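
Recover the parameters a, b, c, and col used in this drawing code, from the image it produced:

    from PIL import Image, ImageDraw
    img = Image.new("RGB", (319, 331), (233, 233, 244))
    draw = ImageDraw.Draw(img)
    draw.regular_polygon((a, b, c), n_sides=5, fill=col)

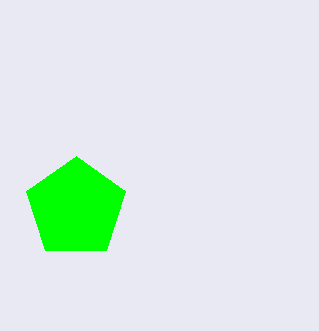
a = 76, b = 208, c = 52, col = 'lime'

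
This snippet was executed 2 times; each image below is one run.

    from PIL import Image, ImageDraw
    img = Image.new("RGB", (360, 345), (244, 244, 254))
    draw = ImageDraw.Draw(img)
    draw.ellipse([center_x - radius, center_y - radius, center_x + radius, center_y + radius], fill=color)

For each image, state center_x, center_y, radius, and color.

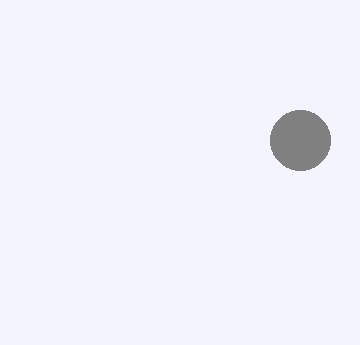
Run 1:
center_x = 300; center_y = 140; radius = 30; color = 'gray'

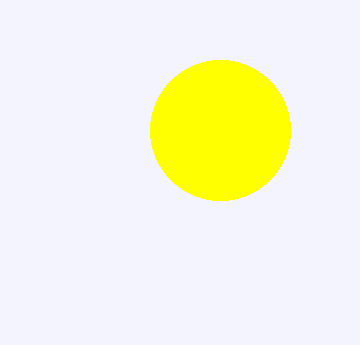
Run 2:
center_x = 220, center_y = 130, radius = 70, color = 'yellow'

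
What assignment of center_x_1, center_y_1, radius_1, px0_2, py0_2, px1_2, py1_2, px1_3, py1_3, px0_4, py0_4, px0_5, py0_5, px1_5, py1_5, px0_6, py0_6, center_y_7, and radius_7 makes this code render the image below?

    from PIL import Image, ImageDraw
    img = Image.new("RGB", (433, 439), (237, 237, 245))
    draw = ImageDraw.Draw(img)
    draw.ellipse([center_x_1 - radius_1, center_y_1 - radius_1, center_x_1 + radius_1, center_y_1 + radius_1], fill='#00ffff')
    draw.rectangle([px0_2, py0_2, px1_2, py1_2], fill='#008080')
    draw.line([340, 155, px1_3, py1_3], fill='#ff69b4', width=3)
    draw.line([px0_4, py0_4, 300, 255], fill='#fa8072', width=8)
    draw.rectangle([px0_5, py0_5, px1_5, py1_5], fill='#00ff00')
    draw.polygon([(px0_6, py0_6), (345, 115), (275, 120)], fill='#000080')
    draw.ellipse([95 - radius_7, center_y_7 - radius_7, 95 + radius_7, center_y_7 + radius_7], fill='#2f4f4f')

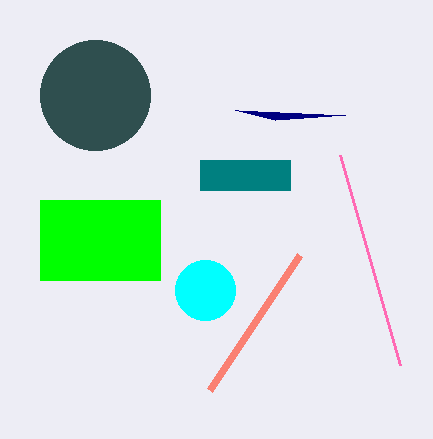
center_x_1 = 205; center_y_1 = 290; radius_1 = 30; px0_2 = 200; py0_2 = 160; px1_2 = 290; py1_2 = 190; px1_3 = 400; py1_3 = 365; px0_4 = 210; py0_4 = 390; px0_5 = 40; py0_5 = 200; px1_5 = 160; py1_5 = 280; px0_6 = 235; py0_6 = 110; center_y_7 = 95; radius_7 = 55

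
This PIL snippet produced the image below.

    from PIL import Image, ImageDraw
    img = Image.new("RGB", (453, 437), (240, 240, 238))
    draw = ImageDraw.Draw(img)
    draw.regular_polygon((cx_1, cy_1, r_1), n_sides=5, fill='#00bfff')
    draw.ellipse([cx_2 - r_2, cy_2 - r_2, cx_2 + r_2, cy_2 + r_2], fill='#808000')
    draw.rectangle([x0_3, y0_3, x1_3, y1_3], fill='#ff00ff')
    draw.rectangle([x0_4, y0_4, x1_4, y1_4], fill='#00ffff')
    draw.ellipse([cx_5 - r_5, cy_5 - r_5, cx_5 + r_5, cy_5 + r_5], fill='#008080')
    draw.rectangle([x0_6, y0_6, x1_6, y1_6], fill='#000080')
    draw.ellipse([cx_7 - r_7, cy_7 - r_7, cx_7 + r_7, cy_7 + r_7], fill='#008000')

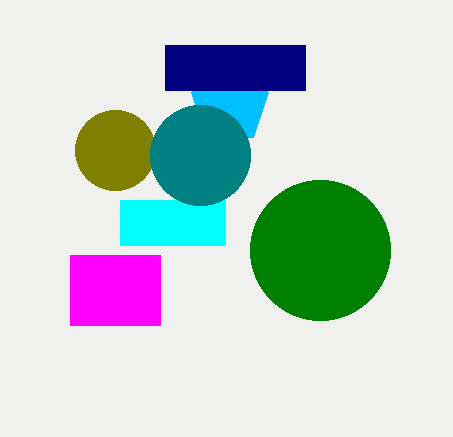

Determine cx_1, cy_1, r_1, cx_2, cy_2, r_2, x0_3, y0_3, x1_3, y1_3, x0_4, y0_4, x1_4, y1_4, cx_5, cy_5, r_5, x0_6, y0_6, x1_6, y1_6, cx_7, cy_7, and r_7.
cx_1 = 230, cy_1 = 105, r_1 = 40, cx_2 = 115, cy_2 = 150, r_2 = 40, x0_3 = 70, y0_3 = 255, x1_3 = 160, y1_3 = 325, x0_4 = 120, y0_4 = 200, x1_4 = 225, y1_4 = 245, cx_5 = 200, cy_5 = 155, r_5 = 50, x0_6 = 165, y0_6 = 45, x1_6 = 305, y1_6 = 90, cx_7 = 320, cy_7 = 250, r_7 = 70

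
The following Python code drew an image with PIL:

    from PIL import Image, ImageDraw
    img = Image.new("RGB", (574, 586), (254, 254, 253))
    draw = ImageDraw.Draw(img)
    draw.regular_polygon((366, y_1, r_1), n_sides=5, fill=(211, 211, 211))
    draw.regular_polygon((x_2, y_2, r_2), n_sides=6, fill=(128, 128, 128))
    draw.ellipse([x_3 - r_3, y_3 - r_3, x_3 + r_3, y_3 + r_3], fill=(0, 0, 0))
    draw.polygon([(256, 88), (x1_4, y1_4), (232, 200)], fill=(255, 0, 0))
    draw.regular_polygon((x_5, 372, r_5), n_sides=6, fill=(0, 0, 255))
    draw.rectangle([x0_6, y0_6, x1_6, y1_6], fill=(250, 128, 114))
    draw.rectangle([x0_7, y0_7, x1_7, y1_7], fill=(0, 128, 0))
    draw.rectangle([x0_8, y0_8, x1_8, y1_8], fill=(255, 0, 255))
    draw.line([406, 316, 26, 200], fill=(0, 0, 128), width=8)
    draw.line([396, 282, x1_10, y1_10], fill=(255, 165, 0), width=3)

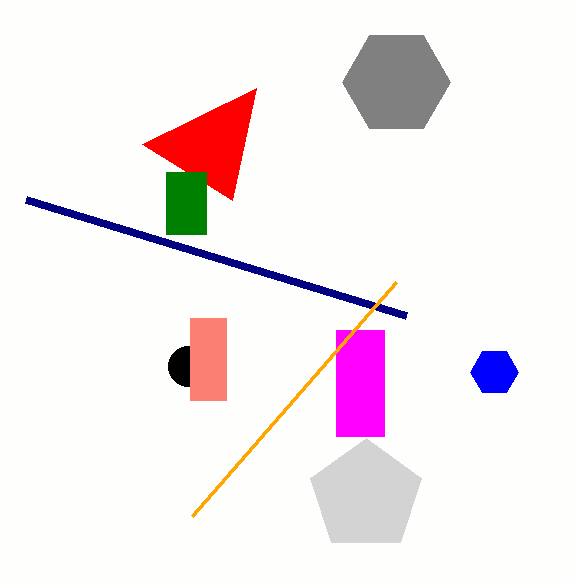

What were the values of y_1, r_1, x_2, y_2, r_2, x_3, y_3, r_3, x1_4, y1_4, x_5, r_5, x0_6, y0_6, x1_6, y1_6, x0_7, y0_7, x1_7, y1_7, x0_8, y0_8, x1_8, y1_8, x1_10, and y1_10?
y_1 = 496; r_1 = 58; x_2 = 396; y_2 = 82; r_2 = 54; x_3 = 188; y_3 = 366; r_3 = 20; x1_4 = 142; y1_4 = 144; x_5 = 494; r_5 = 24; x0_6 = 190; y0_6 = 318; x1_6 = 226; y1_6 = 400; x0_7 = 166; y0_7 = 172; x1_7 = 206; y1_7 = 234; x0_8 = 336; y0_8 = 330; x1_8 = 384; y1_8 = 436; x1_10 = 192; y1_10 = 516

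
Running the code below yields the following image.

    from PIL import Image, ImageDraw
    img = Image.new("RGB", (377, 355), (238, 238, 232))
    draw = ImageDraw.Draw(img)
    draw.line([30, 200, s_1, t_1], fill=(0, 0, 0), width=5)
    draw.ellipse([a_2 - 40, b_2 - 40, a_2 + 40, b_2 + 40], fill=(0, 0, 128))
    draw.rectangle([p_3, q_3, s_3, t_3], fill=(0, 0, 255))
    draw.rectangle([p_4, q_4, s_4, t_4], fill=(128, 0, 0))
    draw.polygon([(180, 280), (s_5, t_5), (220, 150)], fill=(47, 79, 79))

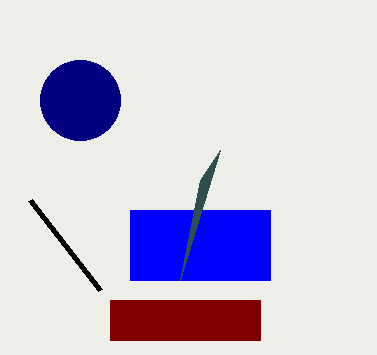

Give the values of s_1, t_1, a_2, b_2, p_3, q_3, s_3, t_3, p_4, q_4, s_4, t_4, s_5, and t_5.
s_1 = 100; t_1 = 290; a_2 = 80; b_2 = 100; p_3 = 130; q_3 = 210; s_3 = 270; t_3 = 280; p_4 = 110; q_4 = 300; s_4 = 260; t_4 = 340; s_5 = 200; t_5 = 180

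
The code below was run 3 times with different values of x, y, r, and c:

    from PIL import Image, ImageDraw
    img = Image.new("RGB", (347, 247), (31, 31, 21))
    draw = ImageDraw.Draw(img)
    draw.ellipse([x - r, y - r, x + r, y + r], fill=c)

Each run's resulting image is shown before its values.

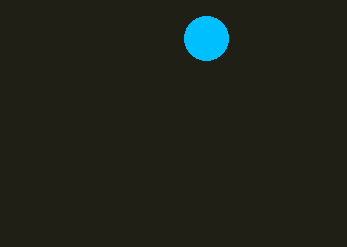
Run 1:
x = 206, y = 38, r = 22, c = 'deepskyblue'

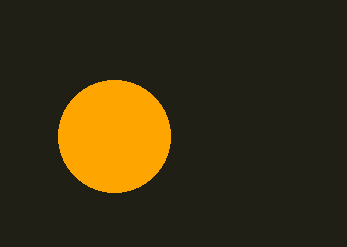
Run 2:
x = 114
y = 136
r = 56
c = 'orange'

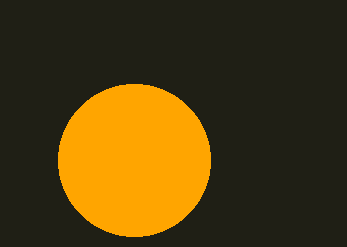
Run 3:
x = 134; y = 160; r = 76; c = 'orange'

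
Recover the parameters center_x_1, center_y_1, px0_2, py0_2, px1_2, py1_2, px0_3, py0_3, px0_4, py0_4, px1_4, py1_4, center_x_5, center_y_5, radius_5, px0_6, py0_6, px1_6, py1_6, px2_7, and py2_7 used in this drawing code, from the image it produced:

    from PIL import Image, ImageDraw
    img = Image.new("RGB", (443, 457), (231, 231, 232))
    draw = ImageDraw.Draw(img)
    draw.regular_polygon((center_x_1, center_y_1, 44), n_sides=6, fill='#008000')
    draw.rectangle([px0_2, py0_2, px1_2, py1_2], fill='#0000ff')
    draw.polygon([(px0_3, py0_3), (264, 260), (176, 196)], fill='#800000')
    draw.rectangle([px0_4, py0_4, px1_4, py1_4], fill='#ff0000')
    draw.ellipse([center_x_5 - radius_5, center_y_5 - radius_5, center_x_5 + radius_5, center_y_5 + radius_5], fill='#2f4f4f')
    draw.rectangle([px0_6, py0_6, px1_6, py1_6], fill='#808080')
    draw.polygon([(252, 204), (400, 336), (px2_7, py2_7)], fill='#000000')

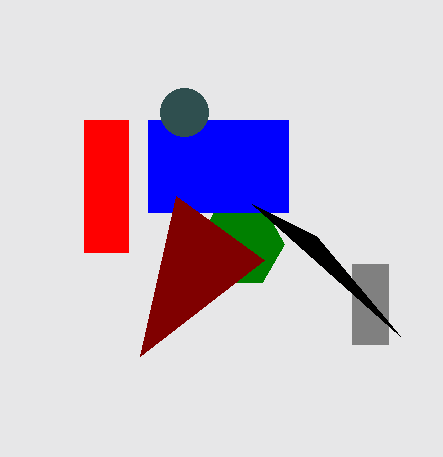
center_x_1 = 240, center_y_1 = 244, px0_2 = 148, py0_2 = 120, px1_2 = 288, py1_2 = 212, px0_3 = 140, py0_3 = 356, px0_4 = 84, py0_4 = 120, px1_4 = 128, py1_4 = 252, center_x_5 = 184, center_y_5 = 112, radius_5 = 24, px0_6 = 352, py0_6 = 264, px1_6 = 388, py1_6 = 344, px2_7 = 316, py2_7 = 236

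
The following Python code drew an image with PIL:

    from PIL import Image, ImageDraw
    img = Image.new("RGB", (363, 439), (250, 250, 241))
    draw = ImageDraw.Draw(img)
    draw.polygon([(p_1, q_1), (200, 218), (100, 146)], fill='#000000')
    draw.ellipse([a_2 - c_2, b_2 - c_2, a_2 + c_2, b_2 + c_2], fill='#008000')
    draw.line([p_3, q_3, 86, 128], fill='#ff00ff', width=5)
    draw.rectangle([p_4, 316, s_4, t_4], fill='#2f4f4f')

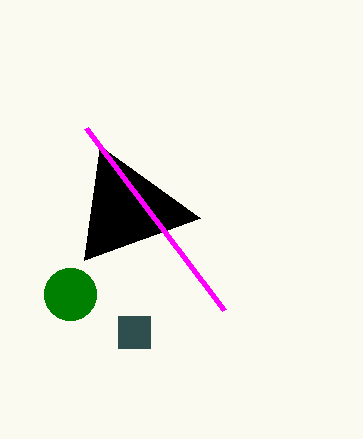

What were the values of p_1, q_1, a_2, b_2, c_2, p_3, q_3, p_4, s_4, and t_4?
p_1 = 84; q_1 = 260; a_2 = 70; b_2 = 294; c_2 = 26; p_3 = 224; q_3 = 310; p_4 = 118; s_4 = 150; t_4 = 348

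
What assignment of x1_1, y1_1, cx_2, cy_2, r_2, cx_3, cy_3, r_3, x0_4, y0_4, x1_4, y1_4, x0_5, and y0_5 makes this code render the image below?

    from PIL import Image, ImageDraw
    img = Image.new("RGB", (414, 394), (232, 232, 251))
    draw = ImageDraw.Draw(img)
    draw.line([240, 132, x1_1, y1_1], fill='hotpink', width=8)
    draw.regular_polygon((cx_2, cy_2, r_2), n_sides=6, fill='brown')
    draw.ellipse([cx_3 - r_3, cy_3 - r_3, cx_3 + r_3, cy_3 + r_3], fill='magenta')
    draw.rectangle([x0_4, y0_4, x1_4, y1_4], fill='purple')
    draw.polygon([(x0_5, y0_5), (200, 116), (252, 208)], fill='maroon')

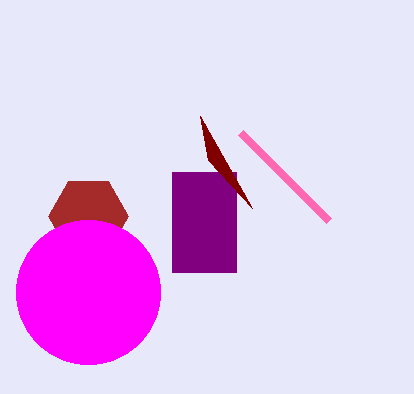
x1_1 = 328, y1_1 = 220, cx_2 = 88, cy_2 = 216, r_2 = 40, cx_3 = 88, cy_3 = 292, r_3 = 72, x0_4 = 172, y0_4 = 172, x1_4 = 236, y1_4 = 272, x0_5 = 208, y0_5 = 160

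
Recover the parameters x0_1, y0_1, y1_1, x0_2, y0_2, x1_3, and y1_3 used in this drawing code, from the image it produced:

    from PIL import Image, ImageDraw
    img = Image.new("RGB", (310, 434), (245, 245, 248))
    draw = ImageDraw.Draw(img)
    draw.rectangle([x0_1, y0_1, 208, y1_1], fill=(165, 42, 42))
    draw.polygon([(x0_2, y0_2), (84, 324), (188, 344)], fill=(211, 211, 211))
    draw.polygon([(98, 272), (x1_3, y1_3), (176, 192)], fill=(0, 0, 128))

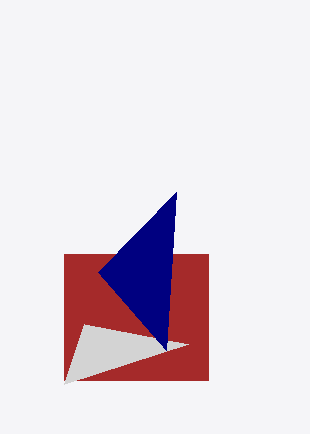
x0_1 = 64; y0_1 = 254; y1_1 = 380; x0_2 = 64; y0_2 = 384; x1_3 = 166; y1_3 = 350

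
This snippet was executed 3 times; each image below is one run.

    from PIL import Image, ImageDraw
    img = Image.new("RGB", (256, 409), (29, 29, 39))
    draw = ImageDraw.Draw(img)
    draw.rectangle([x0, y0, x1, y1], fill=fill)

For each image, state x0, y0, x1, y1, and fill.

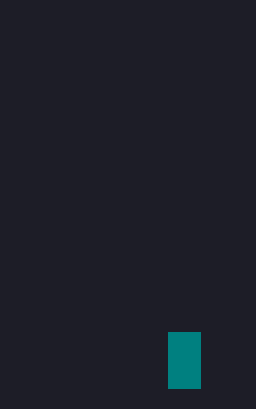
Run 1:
x0 = 168, y0 = 332, x1 = 200, y1 = 388, fill = 'teal'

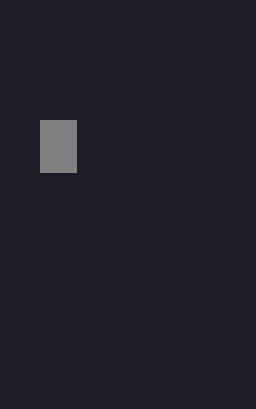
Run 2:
x0 = 40
y0 = 120
x1 = 76
y1 = 172
fill = 'gray'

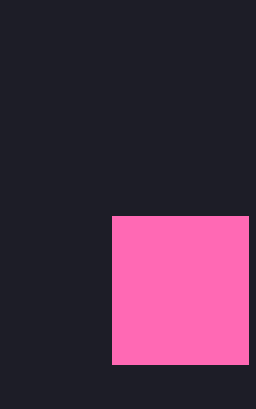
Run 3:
x0 = 112, y0 = 216, x1 = 248, y1 = 364, fill = 'hotpink'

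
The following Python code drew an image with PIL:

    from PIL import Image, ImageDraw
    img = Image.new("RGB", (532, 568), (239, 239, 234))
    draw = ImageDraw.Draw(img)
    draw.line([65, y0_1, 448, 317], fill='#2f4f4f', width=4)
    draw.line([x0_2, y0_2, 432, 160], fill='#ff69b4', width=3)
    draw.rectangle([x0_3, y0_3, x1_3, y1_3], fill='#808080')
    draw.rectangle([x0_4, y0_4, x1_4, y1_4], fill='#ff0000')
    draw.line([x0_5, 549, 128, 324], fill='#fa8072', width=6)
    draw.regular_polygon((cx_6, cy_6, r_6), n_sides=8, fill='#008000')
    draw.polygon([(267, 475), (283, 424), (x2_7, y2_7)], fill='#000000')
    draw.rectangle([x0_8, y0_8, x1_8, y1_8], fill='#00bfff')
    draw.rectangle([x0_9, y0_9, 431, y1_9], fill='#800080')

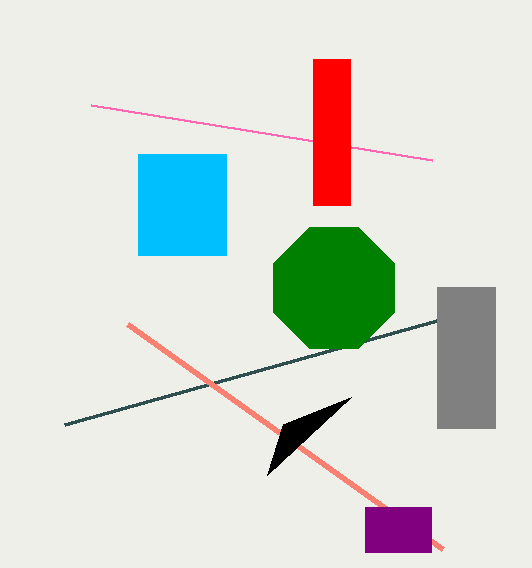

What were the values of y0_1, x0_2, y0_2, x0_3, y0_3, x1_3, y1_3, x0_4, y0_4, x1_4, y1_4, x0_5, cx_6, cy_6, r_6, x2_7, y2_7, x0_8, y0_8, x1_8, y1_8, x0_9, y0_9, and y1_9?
y0_1 = 424, x0_2 = 91, y0_2 = 105, x0_3 = 437, y0_3 = 287, x1_3 = 495, y1_3 = 428, x0_4 = 313, y0_4 = 59, x1_4 = 350, y1_4 = 205, x0_5 = 443, cx_6 = 334, cy_6 = 288, r_6 = 65, x2_7 = 351, y2_7 = 397, x0_8 = 138, y0_8 = 154, x1_8 = 226, y1_8 = 255, x0_9 = 365, y0_9 = 507, y1_9 = 552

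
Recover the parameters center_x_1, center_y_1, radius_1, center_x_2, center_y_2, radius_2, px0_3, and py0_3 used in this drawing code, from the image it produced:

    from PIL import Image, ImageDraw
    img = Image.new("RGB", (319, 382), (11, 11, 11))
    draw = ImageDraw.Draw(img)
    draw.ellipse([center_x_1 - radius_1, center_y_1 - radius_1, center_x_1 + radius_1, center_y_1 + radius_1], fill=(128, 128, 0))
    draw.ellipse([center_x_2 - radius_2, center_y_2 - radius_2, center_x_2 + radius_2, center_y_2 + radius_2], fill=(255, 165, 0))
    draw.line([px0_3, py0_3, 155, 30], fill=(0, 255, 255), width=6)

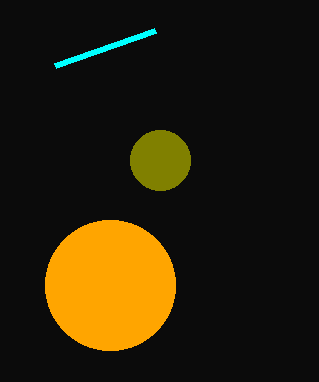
center_x_1 = 160; center_y_1 = 160; radius_1 = 30; center_x_2 = 110; center_y_2 = 285; radius_2 = 65; px0_3 = 55; py0_3 = 65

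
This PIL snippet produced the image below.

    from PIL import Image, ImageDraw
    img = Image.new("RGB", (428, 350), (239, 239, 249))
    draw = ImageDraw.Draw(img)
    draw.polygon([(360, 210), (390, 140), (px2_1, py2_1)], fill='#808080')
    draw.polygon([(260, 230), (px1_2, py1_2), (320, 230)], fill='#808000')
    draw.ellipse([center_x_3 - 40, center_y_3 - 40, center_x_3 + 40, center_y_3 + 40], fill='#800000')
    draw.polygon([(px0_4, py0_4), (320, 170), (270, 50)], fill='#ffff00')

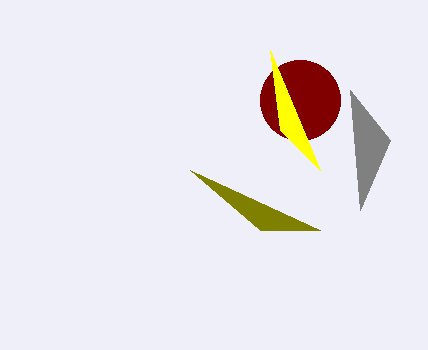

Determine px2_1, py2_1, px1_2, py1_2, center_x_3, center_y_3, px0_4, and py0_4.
px2_1 = 350, py2_1 = 90, px1_2 = 190, py1_2 = 170, center_x_3 = 300, center_y_3 = 100, px0_4 = 280, py0_4 = 130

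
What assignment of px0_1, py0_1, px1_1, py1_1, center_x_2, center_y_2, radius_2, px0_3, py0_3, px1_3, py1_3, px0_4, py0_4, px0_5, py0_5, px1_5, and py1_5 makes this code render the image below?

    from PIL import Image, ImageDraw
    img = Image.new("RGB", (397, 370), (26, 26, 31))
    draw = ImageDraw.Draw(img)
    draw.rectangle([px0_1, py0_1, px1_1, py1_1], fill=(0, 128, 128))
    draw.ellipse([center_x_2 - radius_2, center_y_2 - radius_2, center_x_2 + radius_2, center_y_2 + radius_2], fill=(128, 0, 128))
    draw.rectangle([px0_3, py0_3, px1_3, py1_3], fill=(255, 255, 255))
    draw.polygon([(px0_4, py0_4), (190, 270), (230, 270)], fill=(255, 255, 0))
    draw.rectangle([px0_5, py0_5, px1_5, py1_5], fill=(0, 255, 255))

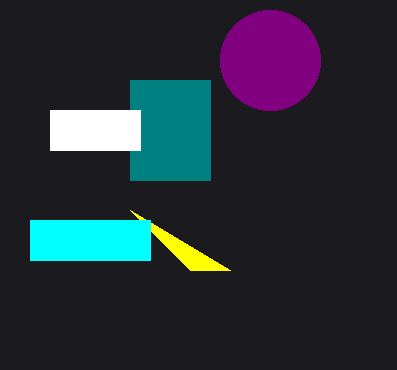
px0_1 = 130; py0_1 = 80; px1_1 = 210; py1_1 = 180; center_x_2 = 270; center_y_2 = 60; radius_2 = 50; px0_3 = 50; py0_3 = 110; px1_3 = 140; py1_3 = 150; px0_4 = 130; py0_4 = 210; px0_5 = 30; py0_5 = 220; px1_5 = 150; py1_5 = 260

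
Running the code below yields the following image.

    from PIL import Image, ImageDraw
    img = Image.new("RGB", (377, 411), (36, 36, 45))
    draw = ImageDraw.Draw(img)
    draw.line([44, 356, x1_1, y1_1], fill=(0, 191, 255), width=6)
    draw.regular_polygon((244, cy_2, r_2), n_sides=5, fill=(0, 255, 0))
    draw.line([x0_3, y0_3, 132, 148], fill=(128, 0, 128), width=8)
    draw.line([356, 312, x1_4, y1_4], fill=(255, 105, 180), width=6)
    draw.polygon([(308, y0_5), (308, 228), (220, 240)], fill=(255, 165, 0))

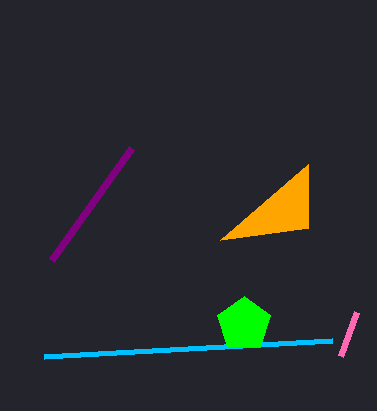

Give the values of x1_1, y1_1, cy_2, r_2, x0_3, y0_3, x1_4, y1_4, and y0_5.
x1_1 = 332; y1_1 = 340; cy_2 = 324; r_2 = 28; x0_3 = 52; y0_3 = 260; x1_4 = 340; y1_4 = 356; y0_5 = 164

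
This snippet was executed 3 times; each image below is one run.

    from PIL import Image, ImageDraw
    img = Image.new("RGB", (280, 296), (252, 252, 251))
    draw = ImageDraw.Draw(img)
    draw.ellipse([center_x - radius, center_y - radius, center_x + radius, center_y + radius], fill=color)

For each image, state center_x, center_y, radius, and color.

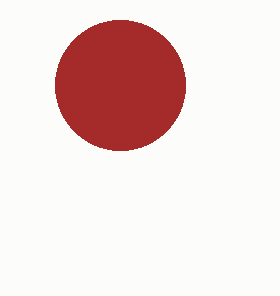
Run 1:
center_x = 120; center_y = 85; radius = 65; color = 'brown'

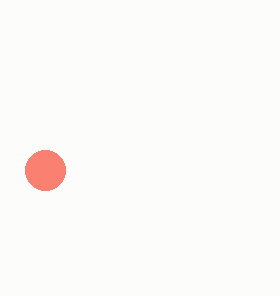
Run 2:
center_x = 45; center_y = 170; radius = 20; color = 'salmon'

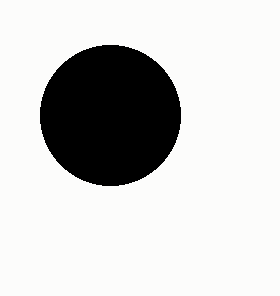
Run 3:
center_x = 110, center_y = 115, radius = 70, color = 'black'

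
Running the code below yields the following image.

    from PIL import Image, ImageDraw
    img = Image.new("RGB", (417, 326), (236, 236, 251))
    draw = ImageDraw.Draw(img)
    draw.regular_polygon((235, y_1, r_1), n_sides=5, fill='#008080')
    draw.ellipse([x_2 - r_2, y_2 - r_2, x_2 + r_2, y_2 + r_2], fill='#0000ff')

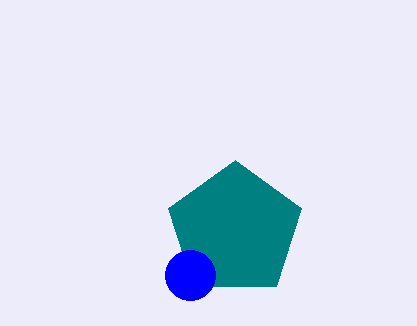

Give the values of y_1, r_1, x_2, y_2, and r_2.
y_1 = 230
r_1 = 70
x_2 = 190
y_2 = 275
r_2 = 25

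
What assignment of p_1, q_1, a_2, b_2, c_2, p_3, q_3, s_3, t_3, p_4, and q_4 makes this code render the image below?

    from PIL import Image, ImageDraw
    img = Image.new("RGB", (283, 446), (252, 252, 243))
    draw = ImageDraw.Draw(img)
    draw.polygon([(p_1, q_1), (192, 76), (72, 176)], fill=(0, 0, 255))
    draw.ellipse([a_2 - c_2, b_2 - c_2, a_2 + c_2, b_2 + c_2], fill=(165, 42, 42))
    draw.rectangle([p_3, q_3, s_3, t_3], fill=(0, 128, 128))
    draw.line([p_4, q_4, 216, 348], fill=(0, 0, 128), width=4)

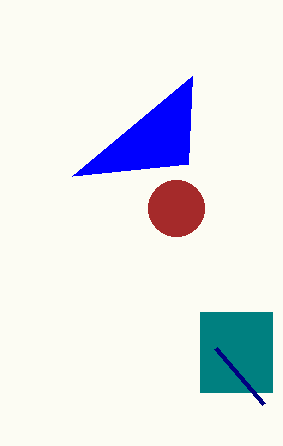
p_1 = 188; q_1 = 164; a_2 = 176; b_2 = 208; c_2 = 28; p_3 = 200; q_3 = 312; s_3 = 272; t_3 = 392; p_4 = 264; q_4 = 404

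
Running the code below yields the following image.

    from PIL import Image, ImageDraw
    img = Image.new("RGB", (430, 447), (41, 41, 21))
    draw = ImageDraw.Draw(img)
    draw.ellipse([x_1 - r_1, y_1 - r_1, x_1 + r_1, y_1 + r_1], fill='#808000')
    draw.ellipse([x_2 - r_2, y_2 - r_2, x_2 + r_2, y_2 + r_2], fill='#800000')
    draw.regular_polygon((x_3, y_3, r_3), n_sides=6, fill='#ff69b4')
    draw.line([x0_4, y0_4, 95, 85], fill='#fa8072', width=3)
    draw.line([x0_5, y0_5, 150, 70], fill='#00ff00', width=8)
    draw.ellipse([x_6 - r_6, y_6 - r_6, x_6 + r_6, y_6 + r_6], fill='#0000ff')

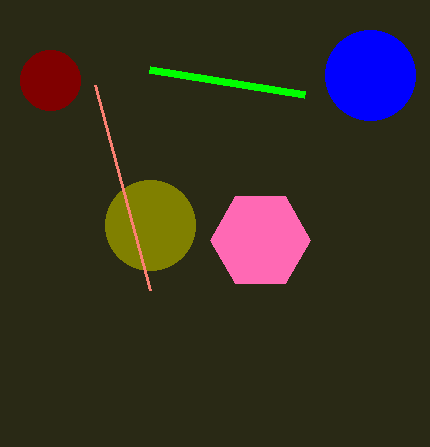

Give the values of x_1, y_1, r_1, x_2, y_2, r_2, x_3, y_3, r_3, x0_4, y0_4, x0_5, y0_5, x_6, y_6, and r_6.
x_1 = 150, y_1 = 225, r_1 = 45, x_2 = 50, y_2 = 80, r_2 = 30, x_3 = 260, y_3 = 240, r_3 = 50, x0_4 = 150, y0_4 = 290, x0_5 = 305, y0_5 = 95, x_6 = 370, y_6 = 75, r_6 = 45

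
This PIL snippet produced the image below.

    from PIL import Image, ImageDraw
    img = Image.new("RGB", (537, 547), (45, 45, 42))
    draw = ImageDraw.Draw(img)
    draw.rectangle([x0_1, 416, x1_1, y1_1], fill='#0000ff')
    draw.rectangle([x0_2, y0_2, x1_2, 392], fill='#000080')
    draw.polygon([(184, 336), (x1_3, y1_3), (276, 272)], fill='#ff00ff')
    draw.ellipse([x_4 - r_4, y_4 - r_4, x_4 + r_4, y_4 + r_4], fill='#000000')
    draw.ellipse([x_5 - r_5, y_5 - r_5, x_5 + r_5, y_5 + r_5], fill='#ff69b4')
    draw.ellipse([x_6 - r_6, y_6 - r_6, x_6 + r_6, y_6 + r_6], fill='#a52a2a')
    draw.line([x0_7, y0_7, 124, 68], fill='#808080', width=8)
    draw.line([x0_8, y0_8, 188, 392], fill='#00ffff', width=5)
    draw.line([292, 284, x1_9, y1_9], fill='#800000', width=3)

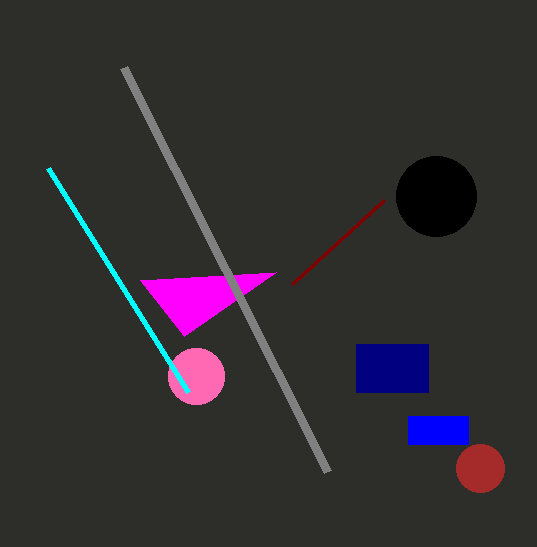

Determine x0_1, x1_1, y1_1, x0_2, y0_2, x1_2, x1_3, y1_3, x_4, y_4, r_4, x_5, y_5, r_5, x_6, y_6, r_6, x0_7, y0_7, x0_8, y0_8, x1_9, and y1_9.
x0_1 = 408
x1_1 = 468
y1_1 = 444
x0_2 = 356
y0_2 = 344
x1_2 = 428
x1_3 = 140
y1_3 = 280
x_4 = 436
y_4 = 196
r_4 = 40
x_5 = 196
y_5 = 376
r_5 = 28
x_6 = 480
y_6 = 468
r_6 = 24
x0_7 = 328
y0_7 = 472
x0_8 = 48
y0_8 = 168
x1_9 = 384
y1_9 = 200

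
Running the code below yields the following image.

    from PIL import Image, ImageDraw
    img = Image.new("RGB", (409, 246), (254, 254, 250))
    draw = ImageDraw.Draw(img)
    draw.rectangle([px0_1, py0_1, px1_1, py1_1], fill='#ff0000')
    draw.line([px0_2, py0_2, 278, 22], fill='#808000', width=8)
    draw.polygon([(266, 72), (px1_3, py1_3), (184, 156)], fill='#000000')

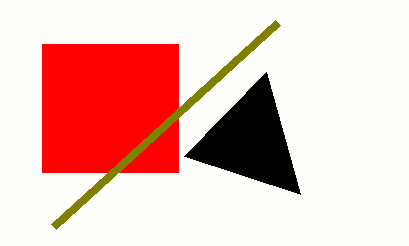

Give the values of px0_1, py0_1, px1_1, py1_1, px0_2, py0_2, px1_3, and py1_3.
px0_1 = 42, py0_1 = 44, px1_1 = 178, py1_1 = 172, px0_2 = 54, py0_2 = 226, px1_3 = 300, py1_3 = 194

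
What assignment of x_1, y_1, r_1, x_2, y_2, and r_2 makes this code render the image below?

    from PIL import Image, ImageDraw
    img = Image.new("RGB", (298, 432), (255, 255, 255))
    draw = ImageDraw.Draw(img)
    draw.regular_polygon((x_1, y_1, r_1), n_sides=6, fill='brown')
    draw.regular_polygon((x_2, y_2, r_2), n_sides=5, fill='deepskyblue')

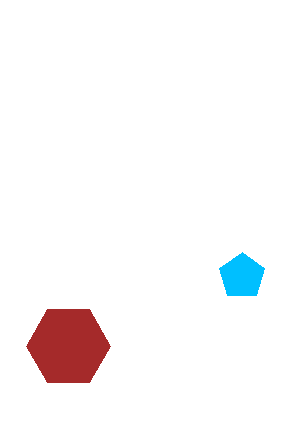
x_1 = 68; y_1 = 346; r_1 = 42; x_2 = 242; y_2 = 276; r_2 = 24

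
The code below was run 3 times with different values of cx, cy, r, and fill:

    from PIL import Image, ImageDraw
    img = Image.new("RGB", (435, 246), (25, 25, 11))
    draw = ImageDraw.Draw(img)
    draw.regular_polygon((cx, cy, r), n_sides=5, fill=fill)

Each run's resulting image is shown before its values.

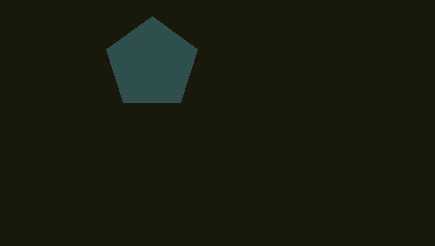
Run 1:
cx = 152
cy = 64
r = 48
fill = 'darkslategray'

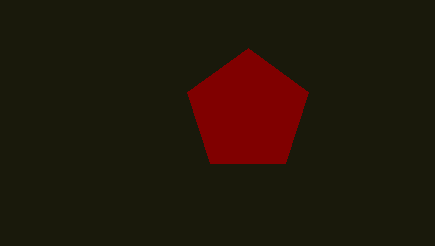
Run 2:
cx = 248, cy = 112, r = 64, fill = 'maroon'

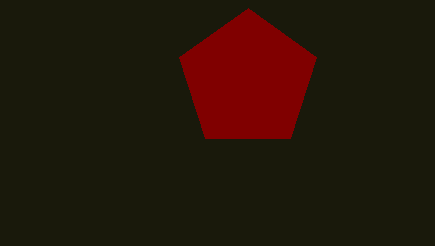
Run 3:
cx = 248, cy = 80, r = 72, fill = 'maroon'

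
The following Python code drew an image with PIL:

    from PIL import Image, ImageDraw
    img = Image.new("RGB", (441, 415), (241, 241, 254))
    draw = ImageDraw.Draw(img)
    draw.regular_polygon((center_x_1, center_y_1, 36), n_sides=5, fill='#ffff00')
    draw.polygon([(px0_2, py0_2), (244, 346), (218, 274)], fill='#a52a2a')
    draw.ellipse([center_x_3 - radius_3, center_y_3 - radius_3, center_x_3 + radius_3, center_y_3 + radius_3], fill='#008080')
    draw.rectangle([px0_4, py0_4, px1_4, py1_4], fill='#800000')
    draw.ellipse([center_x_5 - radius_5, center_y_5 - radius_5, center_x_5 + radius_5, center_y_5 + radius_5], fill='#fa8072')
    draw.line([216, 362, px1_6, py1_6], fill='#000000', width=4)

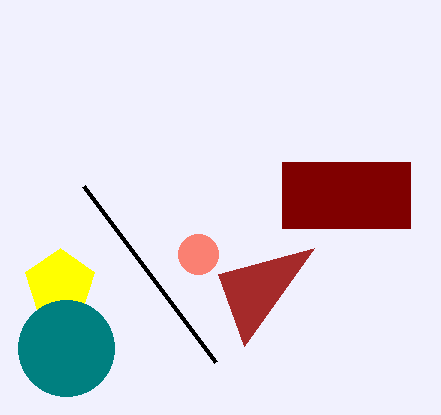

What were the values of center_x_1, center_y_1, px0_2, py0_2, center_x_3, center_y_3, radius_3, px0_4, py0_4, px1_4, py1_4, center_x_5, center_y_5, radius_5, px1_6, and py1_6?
center_x_1 = 60; center_y_1 = 284; px0_2 = 314; py0_2 = 248; center_x_3 = 66; center_y_3 = 348; radius_3 = 48; px0_4 = 282; py0_4 = 162; px1_4 = 410; py1_4 = 228; center_x_5 = 198; center_y_5 = 254; radius_5 = 20; px1_6 = 84; py1_6 = 186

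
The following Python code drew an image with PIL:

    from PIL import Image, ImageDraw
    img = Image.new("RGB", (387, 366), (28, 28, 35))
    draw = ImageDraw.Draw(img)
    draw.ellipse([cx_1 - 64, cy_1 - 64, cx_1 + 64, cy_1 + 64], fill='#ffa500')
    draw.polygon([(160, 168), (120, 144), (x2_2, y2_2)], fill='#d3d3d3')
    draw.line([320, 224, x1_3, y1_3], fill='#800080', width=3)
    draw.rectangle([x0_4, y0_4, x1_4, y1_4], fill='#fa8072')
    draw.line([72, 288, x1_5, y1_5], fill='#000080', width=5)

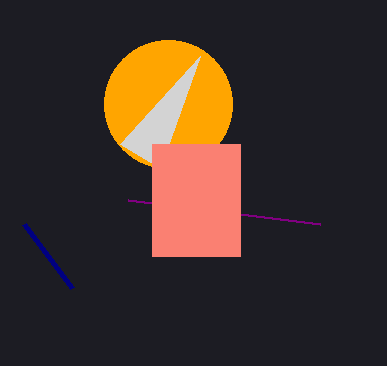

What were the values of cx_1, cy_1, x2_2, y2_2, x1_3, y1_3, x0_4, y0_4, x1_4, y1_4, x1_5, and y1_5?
cx_1 = 168; cy_1 = 104; x2_2 = 200; y2_2 = 56; x1_3 = 128; y1_3 = 200; x0_4 = 152; y0_4 = 144; x1_4 = 240; y1_4 = 256; x1_5 = 24; y1_5 = 224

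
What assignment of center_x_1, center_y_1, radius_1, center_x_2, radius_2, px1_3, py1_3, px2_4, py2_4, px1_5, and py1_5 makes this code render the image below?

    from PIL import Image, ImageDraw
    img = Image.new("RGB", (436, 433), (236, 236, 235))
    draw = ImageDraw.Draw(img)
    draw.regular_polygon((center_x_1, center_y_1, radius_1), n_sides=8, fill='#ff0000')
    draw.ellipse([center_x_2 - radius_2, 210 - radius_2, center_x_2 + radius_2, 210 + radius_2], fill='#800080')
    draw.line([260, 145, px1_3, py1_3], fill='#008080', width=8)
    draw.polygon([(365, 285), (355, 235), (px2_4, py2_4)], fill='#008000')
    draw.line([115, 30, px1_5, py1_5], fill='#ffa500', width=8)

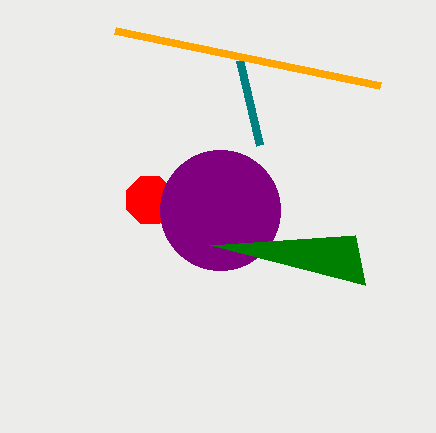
center_x_1 = 150
center_y_1 = 200
radius_1 = 25
center_x_2 = 220
radius_2 = 60
px1_3 = 240
py1_3 = 60
px2_4 = 210
py2_4 = 245
px1_5 = 380
py1_5 = 85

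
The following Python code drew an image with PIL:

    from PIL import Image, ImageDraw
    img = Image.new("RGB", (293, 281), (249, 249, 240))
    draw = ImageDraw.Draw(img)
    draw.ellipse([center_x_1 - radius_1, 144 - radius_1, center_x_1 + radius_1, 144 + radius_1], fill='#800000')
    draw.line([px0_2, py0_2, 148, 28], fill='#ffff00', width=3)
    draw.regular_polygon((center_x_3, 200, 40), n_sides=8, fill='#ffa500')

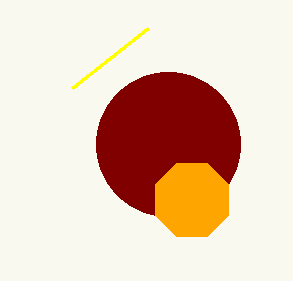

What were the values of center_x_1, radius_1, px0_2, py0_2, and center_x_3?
center_x_1 = 168; radius_1 = 72; px0_2 = 72; py0_2 = 88; center_x_3 = 192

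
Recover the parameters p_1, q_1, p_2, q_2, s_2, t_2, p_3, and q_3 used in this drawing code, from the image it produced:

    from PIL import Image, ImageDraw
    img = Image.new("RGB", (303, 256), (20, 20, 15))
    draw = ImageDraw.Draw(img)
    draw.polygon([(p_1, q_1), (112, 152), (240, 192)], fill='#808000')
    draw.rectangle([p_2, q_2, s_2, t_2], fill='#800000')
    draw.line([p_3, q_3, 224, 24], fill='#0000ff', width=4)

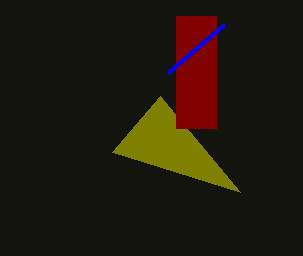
p_1 = 160; q_1 = 96; p_2 = 176; q_2 = 16; s_2 = 216; t_2 = 128; p_3 = 168; q_3 = 72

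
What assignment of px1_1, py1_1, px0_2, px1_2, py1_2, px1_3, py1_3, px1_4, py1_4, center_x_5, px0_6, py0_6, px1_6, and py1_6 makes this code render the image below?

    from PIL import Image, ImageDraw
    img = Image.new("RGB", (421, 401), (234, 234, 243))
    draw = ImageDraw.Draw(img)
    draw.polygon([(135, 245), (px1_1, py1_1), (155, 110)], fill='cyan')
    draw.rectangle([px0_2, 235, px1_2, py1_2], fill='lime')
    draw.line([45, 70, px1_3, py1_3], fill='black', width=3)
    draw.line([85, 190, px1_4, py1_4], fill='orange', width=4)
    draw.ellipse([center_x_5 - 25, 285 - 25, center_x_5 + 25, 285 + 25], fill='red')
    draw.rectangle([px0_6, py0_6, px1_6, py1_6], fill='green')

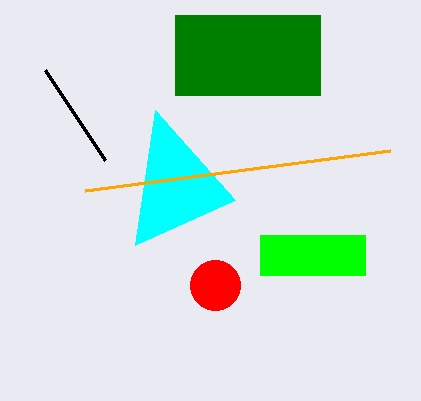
px1_1 = 235, py1_1 = 200, px0_2 = 260, px1_2 = 365, py1_2 = 275, px1_3 = 105, py1_3 = 160, px1_4 = 390, py1_4 = 150, center_x_5 = 215, px0_6 = 175, py0_6 = 15, px1_6 = 320, py1_6 = 95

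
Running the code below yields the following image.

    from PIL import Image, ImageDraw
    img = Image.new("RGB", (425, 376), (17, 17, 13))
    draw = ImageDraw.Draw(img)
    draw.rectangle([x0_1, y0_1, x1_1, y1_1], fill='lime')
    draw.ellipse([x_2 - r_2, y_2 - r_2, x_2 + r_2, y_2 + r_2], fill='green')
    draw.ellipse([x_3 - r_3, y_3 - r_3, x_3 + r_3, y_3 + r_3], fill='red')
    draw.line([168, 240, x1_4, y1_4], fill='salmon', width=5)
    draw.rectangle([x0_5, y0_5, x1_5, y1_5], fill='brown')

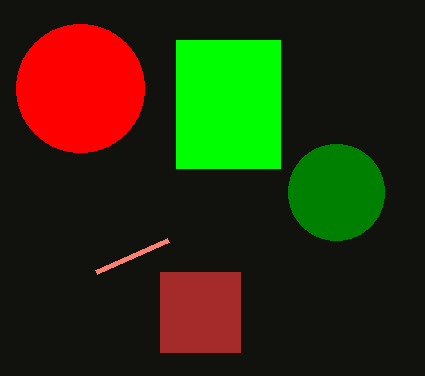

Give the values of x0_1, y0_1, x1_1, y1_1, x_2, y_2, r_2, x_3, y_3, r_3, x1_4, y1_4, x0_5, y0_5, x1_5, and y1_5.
x0_1 = 176
y0_1 = 40
x1_1 = 280
y1_1 = 168
x_2 = 336
y_2 = 192
r_2 = 48
x_3 = 80
y_3 = 88
r_3 = 64
x1_4 = 96
y1_4 = 272
x0_5 = 160
y0_5 = 272
x1_5 = 240
y1_5 = 352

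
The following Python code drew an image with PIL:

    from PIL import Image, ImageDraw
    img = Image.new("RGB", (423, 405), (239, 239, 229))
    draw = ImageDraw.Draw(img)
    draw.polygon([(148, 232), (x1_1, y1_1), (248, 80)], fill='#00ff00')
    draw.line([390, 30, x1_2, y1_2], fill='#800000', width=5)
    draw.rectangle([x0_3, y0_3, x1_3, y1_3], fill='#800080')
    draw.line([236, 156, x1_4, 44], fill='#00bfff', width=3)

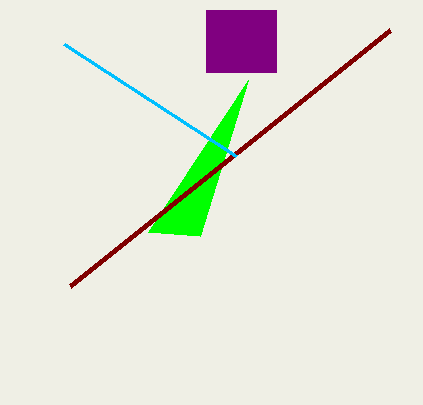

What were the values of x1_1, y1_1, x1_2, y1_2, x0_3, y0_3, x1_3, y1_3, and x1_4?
x1_1 = 200
y1_1 = 236
x1_2 = 70
y1_2 = 286
x0_3 = 206
y0_3 = 10
x1_3 = 276
y1_3 = 72
x1_4 = 64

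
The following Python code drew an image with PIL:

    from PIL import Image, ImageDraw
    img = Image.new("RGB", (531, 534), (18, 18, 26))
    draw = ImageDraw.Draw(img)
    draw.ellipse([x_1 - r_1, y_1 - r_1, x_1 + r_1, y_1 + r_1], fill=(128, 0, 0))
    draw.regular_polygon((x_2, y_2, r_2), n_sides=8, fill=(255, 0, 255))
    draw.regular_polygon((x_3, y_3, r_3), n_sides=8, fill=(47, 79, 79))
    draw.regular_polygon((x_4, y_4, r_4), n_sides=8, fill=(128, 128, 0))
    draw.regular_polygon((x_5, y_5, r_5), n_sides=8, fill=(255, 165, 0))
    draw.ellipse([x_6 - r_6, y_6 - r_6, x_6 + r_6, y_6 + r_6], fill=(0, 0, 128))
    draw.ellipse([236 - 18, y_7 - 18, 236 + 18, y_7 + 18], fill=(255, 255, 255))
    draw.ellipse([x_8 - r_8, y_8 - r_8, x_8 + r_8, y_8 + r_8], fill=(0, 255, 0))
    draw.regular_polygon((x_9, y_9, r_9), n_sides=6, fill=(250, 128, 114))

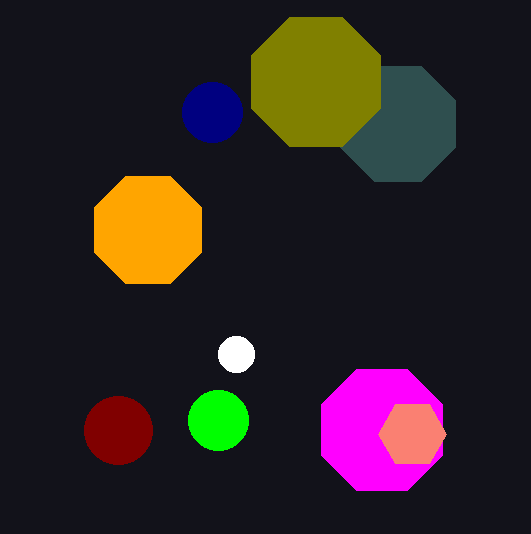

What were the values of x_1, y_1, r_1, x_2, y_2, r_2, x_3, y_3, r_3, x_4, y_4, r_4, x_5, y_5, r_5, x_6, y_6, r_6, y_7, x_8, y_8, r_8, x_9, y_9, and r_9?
x_1 = 118, y_1 = 430, r_1 = 34, x_2 = 382, y_2 = 430, r_2 = 66, x_3 = 398, y_3 = 124, r_3 = 62, x_4 = 316, y_4 = 82, r_4 = 70, x_5 = 148, y_5 = 230, r_5 = 58, x_6 = 212, y_6 = 112, r_6 = 30, y_7 = 354, x_8 = 218, y_8 = 420, r_8 = 30, x_9 = 412, y_9 = 434, r_9 = 34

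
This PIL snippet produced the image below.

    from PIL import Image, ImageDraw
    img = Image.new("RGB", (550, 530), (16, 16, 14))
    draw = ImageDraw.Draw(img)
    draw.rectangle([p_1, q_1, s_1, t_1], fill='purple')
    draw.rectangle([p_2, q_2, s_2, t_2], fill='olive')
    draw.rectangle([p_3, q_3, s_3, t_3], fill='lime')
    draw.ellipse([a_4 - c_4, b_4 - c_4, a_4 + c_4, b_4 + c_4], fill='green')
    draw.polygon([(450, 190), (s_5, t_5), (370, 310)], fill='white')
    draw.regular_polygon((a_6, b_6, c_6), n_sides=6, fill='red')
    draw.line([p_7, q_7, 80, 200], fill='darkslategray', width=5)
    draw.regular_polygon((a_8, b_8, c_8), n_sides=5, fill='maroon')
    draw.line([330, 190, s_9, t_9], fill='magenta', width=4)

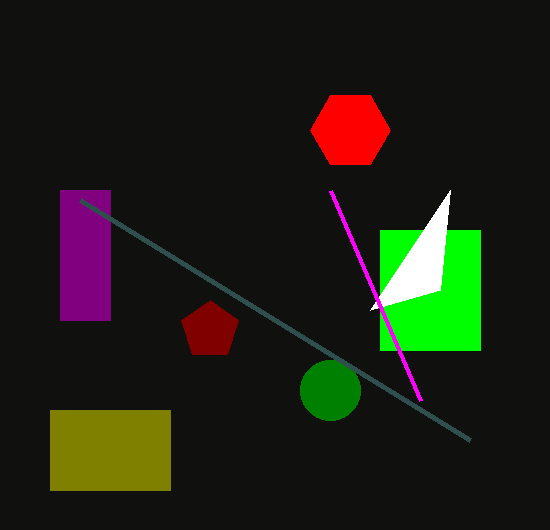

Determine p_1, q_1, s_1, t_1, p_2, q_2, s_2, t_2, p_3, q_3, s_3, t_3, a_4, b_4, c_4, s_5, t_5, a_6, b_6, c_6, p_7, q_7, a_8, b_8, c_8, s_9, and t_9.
p_1 = 60; q_1 = 190; s_1 = 110; t_1 = 320; p_2 = 50; q_2 = 410; s_2 = 170; t_2 = 490; p_3 = 380; q_3 = 230; s_3 = 480; t_3 = 350; a_4 = 330; b_4 = 390; c_4 = 30; s_5 = 440; t_5 = 290; a_6 = 350; b_6 = 130; c_6 = 40; p_7 = 470; q_7 = 440; a_8 = 210; b_8 = 330; c_8 = 30; s_9 = 420; t_9 = 400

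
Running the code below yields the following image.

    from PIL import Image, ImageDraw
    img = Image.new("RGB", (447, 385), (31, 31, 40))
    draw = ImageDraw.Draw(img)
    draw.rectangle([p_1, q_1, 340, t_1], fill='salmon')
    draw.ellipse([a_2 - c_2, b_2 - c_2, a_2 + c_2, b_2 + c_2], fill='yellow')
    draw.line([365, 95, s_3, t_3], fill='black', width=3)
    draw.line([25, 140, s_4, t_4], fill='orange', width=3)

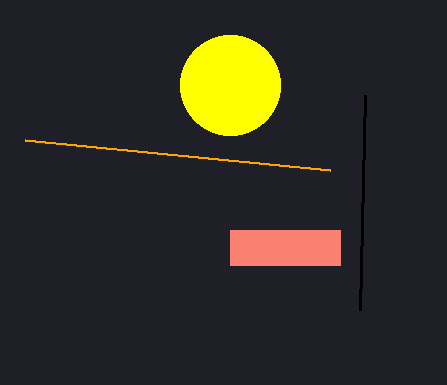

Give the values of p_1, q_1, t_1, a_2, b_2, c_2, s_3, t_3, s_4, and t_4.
p_1 = 230, q_1 = 230, t_1 = 265, a_2 = 230, b_2 = 85, c_2 = 50, s_3 = 360, t_3 = 310, s_4 = 330, t_4 = 170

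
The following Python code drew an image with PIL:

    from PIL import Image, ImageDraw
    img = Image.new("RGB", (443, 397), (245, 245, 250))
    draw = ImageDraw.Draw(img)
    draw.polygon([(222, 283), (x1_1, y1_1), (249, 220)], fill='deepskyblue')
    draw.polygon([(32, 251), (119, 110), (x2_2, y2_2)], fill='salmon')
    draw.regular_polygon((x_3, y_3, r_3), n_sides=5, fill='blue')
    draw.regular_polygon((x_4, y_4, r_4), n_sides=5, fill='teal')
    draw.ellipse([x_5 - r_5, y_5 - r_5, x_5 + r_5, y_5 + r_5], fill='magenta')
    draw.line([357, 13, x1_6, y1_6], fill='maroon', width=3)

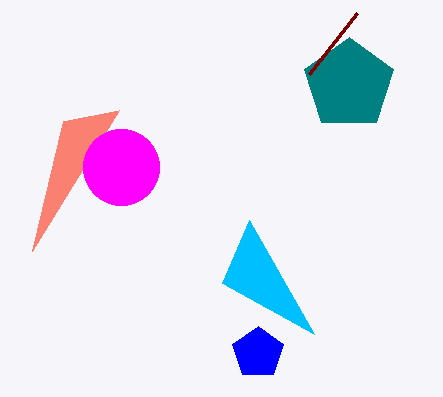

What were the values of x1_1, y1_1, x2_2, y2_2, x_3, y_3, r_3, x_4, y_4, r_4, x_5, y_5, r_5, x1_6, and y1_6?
x1_1 = 314, y1_1 = 334, x2_2 = 63, y2_2 = 121, x_3 = 258, y_3 = 353, r_3 = 27, x_4 = 349, y_4 = 84, r_4 = 47, x_5 = 121, y_5 = 167, r_5 = 38, x1_6 = 309, y1_6 = 74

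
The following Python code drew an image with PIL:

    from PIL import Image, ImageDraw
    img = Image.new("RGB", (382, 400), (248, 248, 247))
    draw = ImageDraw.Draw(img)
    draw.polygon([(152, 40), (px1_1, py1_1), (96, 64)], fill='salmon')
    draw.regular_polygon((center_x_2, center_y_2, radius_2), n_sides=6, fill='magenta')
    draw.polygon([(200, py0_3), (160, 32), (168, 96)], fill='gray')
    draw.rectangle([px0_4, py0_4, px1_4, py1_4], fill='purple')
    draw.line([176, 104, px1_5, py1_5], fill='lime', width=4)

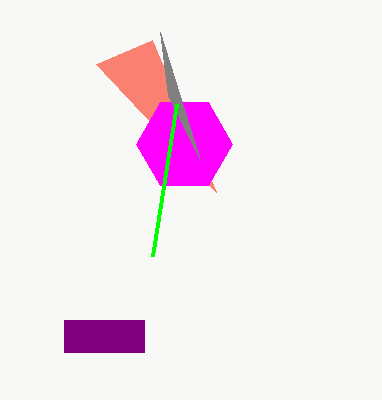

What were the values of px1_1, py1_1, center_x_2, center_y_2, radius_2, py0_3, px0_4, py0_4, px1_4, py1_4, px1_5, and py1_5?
px1_1 = 216; py1_1 = 192; center_x_2 = 184; center_y_2 = 144; radius_2 = 48; py0_3 = 160; px0_4 = 64; py0_4 = 320; px1_4 = 144; py1_4 = 352; px1_5 = 152; py1_5 = 256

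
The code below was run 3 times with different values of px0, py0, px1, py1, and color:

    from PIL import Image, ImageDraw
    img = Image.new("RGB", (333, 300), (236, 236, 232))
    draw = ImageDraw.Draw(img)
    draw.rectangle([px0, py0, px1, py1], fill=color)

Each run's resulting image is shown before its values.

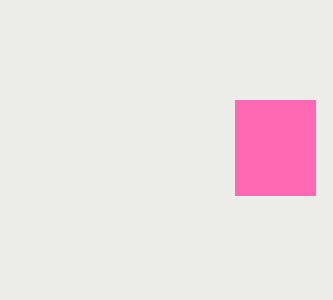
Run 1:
px0 = 235
py0 = 100
px1 = 315
py1 = 195
color = 'hotpink'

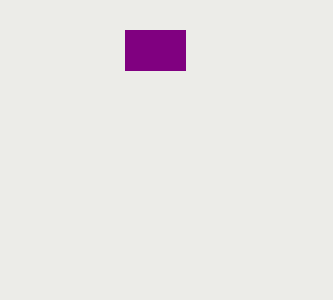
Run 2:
px0 = 125, py0 = 30, px1 = 185, py1 = 70, color = 'purple'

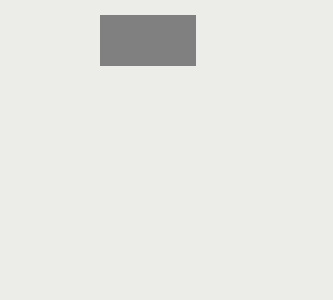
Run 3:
px0 = 100
py0 = 15
px1 = 195
py1 = 65
color = 'gray'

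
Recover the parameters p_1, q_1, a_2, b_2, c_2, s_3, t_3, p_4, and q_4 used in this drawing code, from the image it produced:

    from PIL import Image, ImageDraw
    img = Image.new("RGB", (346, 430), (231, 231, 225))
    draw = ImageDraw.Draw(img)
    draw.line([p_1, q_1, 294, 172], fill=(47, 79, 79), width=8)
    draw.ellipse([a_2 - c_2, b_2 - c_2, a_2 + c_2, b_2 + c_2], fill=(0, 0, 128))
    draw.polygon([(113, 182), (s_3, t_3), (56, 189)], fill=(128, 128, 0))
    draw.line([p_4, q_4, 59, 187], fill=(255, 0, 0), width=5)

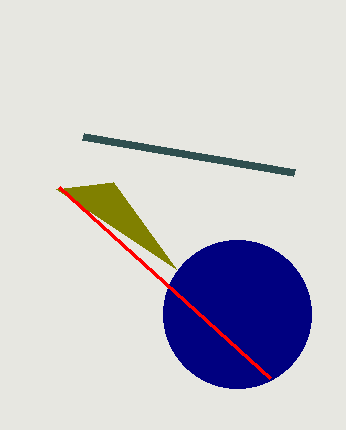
p_1 = 83
q_1 = 136
a_2 = 237
b_2 = 314
c_2 = 74
s_3 = 176
t_3 = 269
p_4 = 270
q_4 = 378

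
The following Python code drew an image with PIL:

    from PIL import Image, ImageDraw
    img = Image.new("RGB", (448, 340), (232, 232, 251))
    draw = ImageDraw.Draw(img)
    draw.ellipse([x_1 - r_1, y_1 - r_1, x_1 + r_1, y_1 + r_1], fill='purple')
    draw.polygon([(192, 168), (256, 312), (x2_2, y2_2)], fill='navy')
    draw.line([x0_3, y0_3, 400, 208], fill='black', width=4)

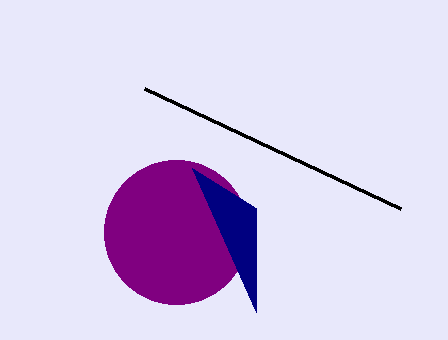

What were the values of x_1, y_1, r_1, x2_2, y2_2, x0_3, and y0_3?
x_1 = 176; y_1 = 232; r_1 = 72; x2_2 = 256; y2_2 = 208; x0_3 = 144; y0_3 = 88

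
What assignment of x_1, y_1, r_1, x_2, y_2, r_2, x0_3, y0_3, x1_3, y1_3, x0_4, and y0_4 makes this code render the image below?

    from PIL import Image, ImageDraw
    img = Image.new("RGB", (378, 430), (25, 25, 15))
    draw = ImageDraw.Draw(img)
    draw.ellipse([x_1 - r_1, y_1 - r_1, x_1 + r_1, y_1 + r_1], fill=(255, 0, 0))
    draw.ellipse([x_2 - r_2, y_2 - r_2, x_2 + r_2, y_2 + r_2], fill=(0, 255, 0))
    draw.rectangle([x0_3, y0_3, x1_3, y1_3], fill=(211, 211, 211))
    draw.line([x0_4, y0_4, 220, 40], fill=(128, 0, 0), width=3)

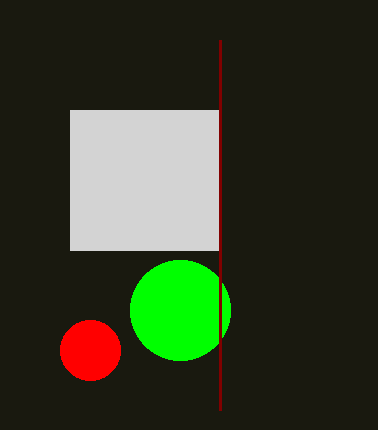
x_1 = 90
y_1 = 350
r_1 = 30
x_2 = 180
y_2 = 310
r_2 = 50
x0_3 = 70
y0_3 = 110
x1_3 = 220
y1_3 = 250
x0_4 = 220
y0_4 = 410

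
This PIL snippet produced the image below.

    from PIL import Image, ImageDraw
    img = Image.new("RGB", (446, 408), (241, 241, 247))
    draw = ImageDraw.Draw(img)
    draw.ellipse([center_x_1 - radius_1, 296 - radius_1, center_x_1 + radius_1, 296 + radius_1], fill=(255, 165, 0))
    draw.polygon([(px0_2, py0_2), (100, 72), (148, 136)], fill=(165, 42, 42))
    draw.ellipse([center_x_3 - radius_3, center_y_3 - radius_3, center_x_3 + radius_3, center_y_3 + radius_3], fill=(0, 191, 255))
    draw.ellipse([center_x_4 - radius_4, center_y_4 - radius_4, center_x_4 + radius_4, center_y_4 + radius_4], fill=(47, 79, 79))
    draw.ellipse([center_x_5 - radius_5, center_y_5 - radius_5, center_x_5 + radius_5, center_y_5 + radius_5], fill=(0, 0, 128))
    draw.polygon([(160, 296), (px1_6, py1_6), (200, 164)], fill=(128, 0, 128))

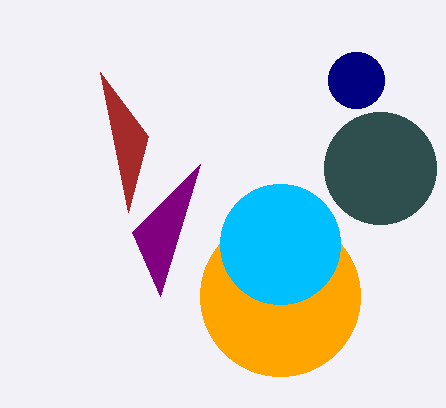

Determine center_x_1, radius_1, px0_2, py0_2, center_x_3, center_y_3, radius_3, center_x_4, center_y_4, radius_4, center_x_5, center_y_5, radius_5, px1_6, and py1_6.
center_x_1 = 280
radius_1 = 80
px0_2 = 128
py0_2 = 212
center_x_3 = 280
center_y_3 = 244
radius_3 = 60
center_x_4 = 380
center_y_4 = 168
radius_4 = 56
center_x_5 = 356
center_y_5 = 80
radius_5 = 28
px1_6 = 132
py1_6 = 232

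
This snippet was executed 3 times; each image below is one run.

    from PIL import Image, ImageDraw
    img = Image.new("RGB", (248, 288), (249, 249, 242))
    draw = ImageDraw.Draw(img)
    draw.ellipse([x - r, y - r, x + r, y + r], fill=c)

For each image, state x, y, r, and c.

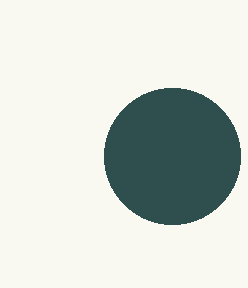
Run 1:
x = 172, y = 156, r = 68, c = 'darkslategray'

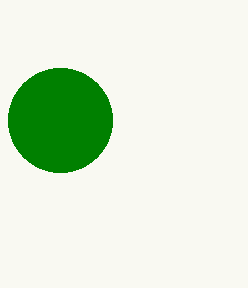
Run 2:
x = 60, y = 120, r = 52, c = 'green'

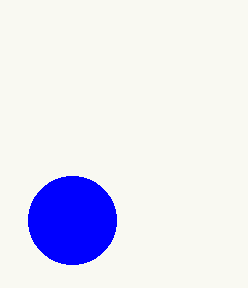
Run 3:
x = 72
y = 220
r = 44
c = 'blue'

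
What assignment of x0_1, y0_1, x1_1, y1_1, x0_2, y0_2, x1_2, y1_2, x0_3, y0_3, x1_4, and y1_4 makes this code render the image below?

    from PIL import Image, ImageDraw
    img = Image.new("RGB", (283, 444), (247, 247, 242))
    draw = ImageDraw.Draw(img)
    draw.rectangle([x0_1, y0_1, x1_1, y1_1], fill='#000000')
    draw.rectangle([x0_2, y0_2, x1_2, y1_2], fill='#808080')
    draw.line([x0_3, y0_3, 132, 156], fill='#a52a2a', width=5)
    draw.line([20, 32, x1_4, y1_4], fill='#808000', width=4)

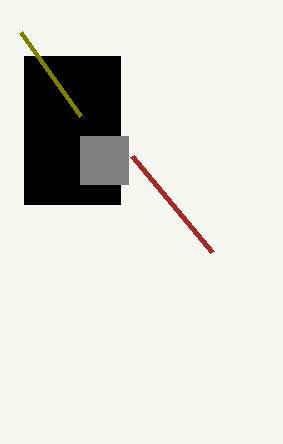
x0_1 = 24
y0_1 = 56
x1_1 = 120
y1_1 = 204
x0_2 = 80
y0_2 = 136
x1_2 = 128
y1_2 = 184
x0_3 = 212
y0_3 = 252
x1_4 = 80
y1_4 = 116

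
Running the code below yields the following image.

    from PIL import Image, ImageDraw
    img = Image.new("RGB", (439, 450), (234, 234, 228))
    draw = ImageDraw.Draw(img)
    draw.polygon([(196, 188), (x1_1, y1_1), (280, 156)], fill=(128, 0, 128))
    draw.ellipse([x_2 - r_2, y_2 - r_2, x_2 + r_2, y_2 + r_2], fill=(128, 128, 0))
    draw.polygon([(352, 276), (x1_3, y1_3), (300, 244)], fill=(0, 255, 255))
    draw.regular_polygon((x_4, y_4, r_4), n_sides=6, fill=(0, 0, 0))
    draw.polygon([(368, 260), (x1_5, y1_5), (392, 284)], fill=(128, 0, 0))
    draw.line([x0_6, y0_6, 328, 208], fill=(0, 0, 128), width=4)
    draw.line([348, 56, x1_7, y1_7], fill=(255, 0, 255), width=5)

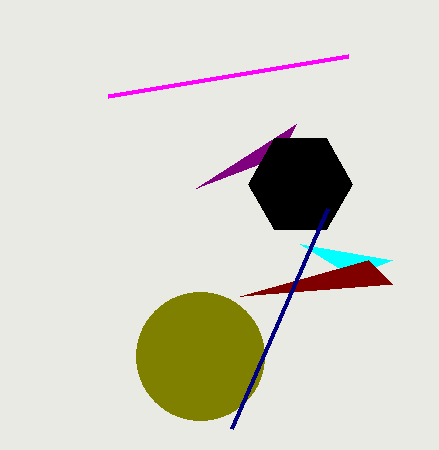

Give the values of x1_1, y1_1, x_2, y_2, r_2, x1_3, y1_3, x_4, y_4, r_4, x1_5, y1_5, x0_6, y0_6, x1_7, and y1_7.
x1_1 = 296
y1_1 = 124
x_2 = 200
y_2 = 356
r_2 = 64
x1_3 = 392
y1_3 = 260
x_4 = 300
y_4 = 184
r_4 = 52
x1_5 = 240
y1_5 = 296
x0_6 = 232
y0_6 = 428
x1_7 = 108
y1_7 = 96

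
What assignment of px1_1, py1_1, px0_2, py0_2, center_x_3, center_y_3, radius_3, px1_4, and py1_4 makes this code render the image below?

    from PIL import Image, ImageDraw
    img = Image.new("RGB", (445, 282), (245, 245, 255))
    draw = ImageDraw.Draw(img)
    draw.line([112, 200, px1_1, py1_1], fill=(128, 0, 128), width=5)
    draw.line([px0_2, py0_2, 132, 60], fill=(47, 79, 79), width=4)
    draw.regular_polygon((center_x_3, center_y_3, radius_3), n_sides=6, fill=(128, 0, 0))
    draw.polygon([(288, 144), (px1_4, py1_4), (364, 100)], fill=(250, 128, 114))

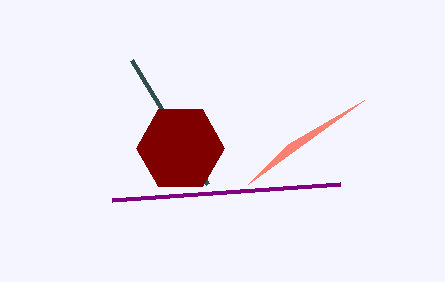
px1_1 = 340
py1_1 = 184
px0_2 = 208
py0_2 = 184
center_x_3 = 180
center_y_3 = 148
radius_3 = 44
px1_4 = 248
py1_4 = 184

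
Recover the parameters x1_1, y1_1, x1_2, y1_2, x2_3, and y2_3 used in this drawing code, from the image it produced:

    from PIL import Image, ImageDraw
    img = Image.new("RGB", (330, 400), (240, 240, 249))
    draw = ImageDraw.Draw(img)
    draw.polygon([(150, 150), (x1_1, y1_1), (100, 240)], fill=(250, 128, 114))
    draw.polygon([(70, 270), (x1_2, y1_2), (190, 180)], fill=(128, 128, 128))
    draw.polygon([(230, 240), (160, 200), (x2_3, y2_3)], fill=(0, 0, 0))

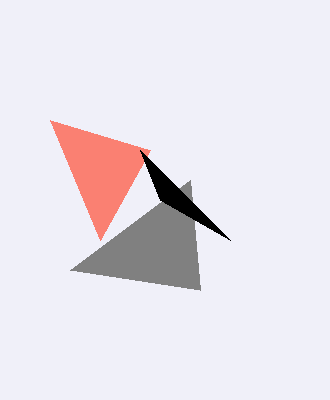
x1_1 = 50; y1_1 = 120; x1_2 = 200; y1_2 = 290; x2_3 = 140; y2_3 = 150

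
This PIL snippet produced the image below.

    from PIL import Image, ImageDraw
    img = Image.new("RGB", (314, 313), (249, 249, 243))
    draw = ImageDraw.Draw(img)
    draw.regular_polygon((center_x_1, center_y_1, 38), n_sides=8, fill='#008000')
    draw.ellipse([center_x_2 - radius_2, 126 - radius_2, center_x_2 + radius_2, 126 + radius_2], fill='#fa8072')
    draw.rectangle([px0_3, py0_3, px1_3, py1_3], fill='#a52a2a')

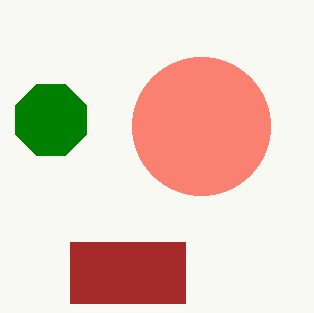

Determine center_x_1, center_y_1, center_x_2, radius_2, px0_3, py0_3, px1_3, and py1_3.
center_x_1 = 51; center_y_1 = 120; center_x_2 = 201; radius_2 = 69; px0_3 = 70; py0_3 = 242; px1_3 = 185; py1_3 = 303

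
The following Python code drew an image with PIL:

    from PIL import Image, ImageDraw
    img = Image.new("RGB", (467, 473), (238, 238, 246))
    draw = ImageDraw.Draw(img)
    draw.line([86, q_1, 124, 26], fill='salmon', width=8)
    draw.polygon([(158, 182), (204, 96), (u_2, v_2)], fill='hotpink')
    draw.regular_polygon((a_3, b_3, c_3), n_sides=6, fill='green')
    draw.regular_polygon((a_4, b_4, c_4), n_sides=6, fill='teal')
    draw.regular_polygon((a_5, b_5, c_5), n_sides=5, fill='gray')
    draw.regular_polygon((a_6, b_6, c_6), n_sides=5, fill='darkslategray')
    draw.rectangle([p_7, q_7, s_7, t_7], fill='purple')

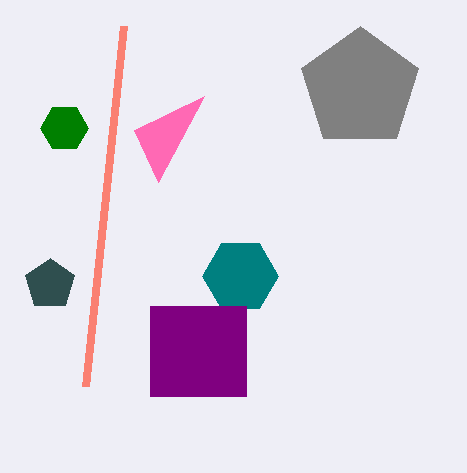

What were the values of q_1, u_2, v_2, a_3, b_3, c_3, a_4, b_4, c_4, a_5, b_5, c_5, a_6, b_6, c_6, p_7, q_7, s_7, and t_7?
q_1 = 386; u_2 = 134; v_2 = 130; a_3 = 64; b_3 = 128; c_3 = 24; a_4 = 240; b_4 = 276; c_4 = 38; a_5 = 360; b_5 = 88; c_5 = 62; a_6 = 50; b_6 = 284; c_6 = 26; p_7 = 150; q_7 = 306; s_7 = 246; t_7 = 396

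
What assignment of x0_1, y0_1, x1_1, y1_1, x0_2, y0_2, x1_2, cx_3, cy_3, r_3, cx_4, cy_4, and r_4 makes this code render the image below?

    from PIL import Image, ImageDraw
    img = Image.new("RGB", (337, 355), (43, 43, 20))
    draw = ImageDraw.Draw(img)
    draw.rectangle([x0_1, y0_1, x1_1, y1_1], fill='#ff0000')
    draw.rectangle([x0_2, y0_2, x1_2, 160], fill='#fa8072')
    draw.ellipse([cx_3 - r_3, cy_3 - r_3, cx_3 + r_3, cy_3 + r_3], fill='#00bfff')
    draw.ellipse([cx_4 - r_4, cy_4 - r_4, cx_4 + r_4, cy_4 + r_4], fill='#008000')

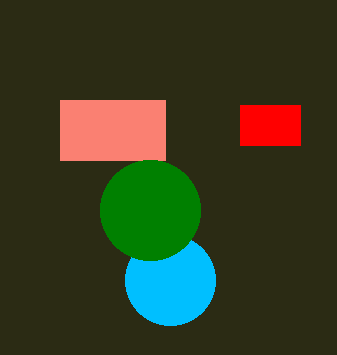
x0_1 = 240; y0_1 = 105; x1_1 = 300; y1_1 = 145; x0_2 = 60; y0_2 = 100; x1_2 = 165; cx_3 = 170; cy_3 = 280; r_3 = 45; cx_4 = 150; cy_4 = 210; r_4 = 50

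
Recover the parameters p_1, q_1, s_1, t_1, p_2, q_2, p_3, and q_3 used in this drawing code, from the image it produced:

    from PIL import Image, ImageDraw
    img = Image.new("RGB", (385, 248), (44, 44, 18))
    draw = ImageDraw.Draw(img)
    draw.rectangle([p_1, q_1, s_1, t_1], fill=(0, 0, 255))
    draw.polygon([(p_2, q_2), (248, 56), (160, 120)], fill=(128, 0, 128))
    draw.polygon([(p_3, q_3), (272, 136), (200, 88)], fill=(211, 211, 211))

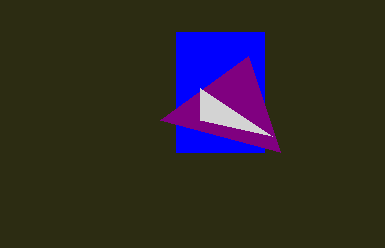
p_1 = 176; q_1 = 32; s_1 = 264; t_1 = 152; p_2 = 280; q_2 = 152; p_3 = 200; q_3 = 120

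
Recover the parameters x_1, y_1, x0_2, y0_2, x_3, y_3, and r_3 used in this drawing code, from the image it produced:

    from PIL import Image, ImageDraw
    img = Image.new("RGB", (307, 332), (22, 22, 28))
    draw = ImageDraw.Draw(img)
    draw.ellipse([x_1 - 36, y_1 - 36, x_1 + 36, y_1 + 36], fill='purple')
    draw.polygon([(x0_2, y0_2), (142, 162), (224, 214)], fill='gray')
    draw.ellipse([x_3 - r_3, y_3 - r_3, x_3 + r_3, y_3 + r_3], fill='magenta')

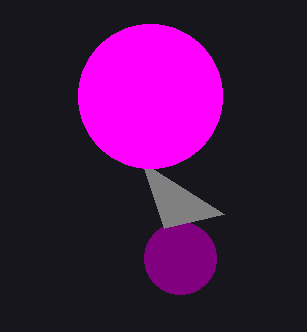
x_1 = 180
y_1 = 258
x0_2 = 164
y0_2 = 228
x_3 = 150
y_3 = 96
r_3 = 72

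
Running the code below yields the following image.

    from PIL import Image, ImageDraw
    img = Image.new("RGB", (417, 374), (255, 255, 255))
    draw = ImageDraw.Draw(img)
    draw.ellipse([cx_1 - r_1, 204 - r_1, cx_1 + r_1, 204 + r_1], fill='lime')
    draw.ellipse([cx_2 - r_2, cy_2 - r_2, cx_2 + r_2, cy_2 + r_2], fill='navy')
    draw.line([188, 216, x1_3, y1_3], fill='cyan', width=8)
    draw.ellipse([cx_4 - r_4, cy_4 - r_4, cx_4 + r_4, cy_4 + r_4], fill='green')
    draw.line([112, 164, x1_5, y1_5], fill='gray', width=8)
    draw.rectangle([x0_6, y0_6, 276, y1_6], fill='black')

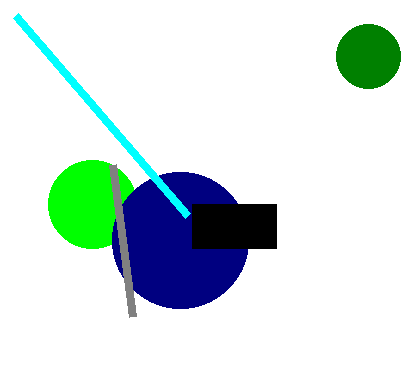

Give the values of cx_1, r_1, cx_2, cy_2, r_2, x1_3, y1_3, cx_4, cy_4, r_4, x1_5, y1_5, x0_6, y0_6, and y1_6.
cx_1 = 92
r_1 = 44
cx_2 = 180
cy_2 = 240
r_2 = 68
x1_3 = 16
y1_3 = 16
cx_4 = 368
cy_4 = 56
r_4 = 32
x1_5 = 132
y1_5 = 316
x0_6 = 192
y0_6 = 204
y1_6 = 248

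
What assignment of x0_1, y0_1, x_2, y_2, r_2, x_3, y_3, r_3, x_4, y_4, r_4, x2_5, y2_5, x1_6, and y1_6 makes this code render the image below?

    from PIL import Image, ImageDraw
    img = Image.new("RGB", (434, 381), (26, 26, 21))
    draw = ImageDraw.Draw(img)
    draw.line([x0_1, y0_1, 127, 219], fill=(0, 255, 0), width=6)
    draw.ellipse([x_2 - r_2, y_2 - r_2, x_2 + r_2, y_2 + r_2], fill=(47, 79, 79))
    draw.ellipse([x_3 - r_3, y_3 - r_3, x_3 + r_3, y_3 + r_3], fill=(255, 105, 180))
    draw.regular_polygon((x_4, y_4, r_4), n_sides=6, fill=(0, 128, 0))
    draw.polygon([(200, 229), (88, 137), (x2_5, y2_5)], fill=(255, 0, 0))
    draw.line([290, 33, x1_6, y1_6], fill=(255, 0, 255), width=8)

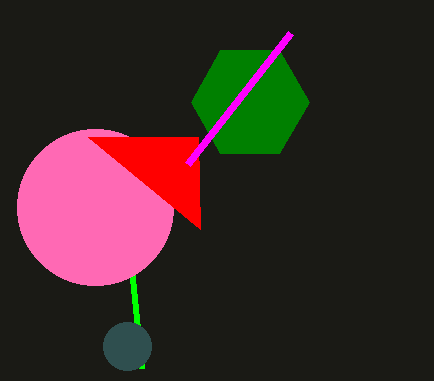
x0_1 = 142, y0_1 = 368, x_2 = 127, y_2 = 346, r_2 = 24, x_3 = 95, y_3 = 207, r_3 = 78, x_4 = 250, y_4 = 102, r_4 = 59, x2_5 = 198, y2_5 = 137, x1_6 = 187, y1_6 = 164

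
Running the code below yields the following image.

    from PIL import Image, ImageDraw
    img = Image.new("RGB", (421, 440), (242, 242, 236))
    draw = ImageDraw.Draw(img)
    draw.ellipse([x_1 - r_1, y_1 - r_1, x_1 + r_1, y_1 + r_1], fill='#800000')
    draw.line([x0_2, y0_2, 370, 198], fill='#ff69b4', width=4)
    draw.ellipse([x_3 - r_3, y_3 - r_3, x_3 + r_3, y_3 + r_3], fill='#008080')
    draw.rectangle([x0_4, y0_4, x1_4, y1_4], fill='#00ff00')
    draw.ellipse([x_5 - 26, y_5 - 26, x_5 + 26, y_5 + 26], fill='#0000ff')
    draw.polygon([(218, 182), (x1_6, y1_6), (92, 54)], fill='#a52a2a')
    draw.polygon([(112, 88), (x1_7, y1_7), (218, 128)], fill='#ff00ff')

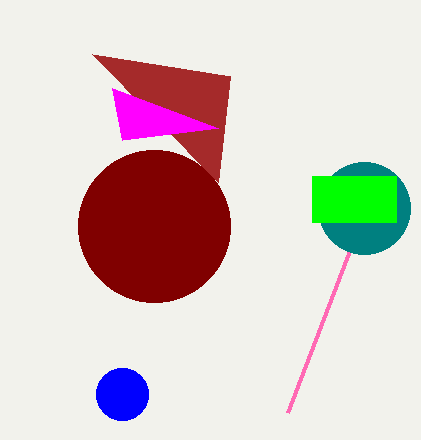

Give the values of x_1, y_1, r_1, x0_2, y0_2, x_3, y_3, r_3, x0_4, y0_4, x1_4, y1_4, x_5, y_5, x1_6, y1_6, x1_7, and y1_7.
x_1 = 154, y_1 = 226, r_1 = 76, x0_2 = 288, y0_2 = 412, x_3 = 364, y_3 = 208, r_3 = 46, x0_4 = 312, y0_4 = 176, x1_4 = 396, y1_4 = 222, x_5 = 122, y_5 = 394, x1_6 = 230, y1_6 = 76, x1_7 = 122, y1_7 = 140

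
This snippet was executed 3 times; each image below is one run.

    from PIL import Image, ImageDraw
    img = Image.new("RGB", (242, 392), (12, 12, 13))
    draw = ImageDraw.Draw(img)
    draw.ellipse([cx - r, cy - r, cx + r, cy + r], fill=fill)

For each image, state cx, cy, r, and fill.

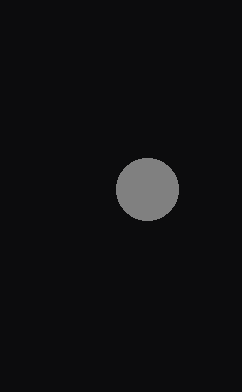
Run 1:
cx = 147, cy = 189, r = 31, fill = 'gray'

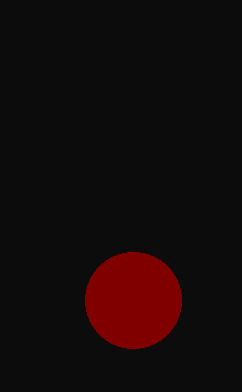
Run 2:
cx = 133, cy = 300, r = 48, fill = 'maroon'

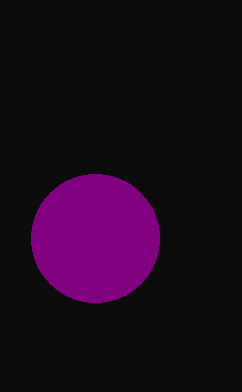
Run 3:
cx = 95; cy = 238; r = 64; fill = 'purple'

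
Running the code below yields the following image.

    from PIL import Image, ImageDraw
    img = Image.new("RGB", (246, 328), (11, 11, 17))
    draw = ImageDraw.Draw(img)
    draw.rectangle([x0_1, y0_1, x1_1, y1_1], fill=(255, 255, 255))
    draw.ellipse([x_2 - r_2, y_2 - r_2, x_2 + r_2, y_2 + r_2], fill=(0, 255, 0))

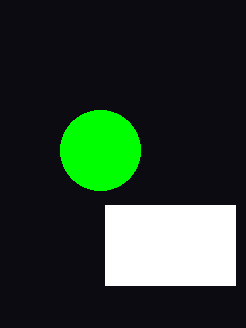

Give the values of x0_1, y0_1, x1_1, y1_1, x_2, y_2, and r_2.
x0_1 = 105, y0_1 = 205, x1_1 = 235, y1_1 = 285, x_2 = 100, y_2 = 150, r_2 = 40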